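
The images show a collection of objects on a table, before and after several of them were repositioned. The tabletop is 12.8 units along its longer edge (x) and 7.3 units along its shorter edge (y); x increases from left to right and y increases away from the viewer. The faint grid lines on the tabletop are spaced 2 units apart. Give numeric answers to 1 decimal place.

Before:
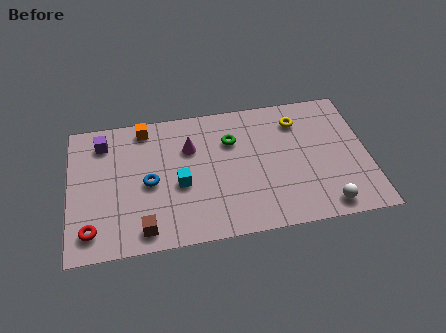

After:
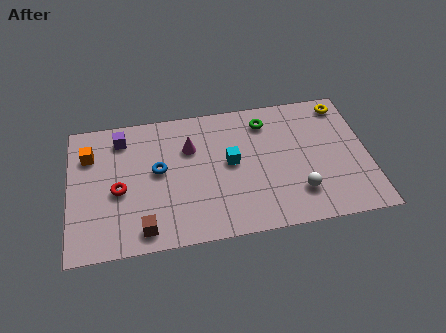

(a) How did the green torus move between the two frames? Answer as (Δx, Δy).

(1.5, 0.8)

The green torus was at about (7.0, 5.1) and moved to about (8.5, 5.9).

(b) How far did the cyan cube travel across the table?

2.3

The cyan cube moved from about (4.7, 3.1) to (6.9, 3.9), a distance of √(2.2² + 0.8²) ≈ 2.3.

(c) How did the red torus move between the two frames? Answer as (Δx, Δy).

(1.2, 1.9)

From the two frames, the red torus sits at roughly (0.9, 1.3) before and (2.1, 3.2) after.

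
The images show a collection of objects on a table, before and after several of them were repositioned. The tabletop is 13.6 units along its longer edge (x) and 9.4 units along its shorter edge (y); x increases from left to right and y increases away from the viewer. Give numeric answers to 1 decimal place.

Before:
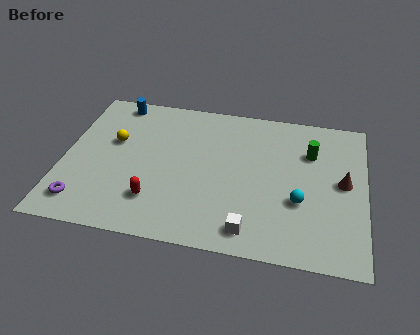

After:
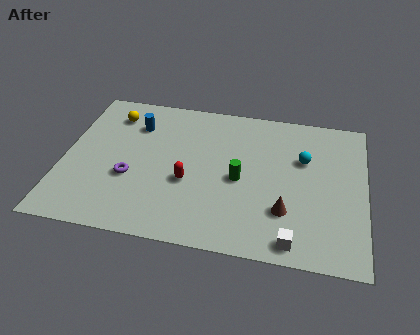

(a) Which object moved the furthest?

the green cylinder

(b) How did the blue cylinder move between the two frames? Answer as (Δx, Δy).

(1.0, -1.4)

The blue cylinder was at about (2.1, 8.4) and moved to about (3.1, 7.0).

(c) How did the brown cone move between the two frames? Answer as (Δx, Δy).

(-2.5, -2.2)

The brown cone was at about (12.6, 4.9) and moved to about (10.1, 2.7).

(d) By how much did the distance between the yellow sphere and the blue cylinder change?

-1.5

They were about 2.7 units apart before and 1.2 after — 1.5 units closer together.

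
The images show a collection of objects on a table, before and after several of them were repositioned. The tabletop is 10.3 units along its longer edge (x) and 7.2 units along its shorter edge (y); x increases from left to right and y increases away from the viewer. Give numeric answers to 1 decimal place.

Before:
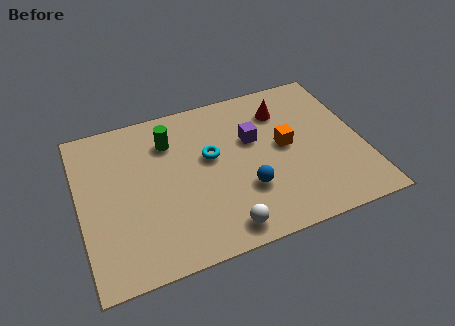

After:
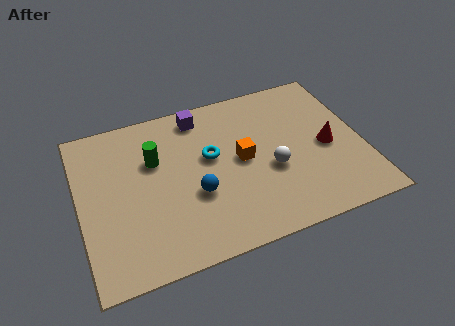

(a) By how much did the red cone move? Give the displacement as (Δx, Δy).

(1.4, -2.2)

From the two frames, the red cone sits at roughly (7.6, 5.5) before and (9.0, 3.3) after.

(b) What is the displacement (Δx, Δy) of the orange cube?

(-1.6, -0.1)

From the two frames, the orange cube sits at roughly (7.5, 3.8) before and (5.9, 3.7) after.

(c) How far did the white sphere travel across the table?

2.8

From (4.9, 0.9) to (6.9, 2.9), the white sphere covered √(2.0² + 2.0²) ≈ 2.8 units.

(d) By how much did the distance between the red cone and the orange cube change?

+1.4

Before: roughly 1.7 units apart; after: 3.1. That's 1.4 units further apart.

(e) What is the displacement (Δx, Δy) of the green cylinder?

(-0.6, -0.7)

The green cylinder was at about (3.4, 5.4) and moved to about (2.8, 4.7).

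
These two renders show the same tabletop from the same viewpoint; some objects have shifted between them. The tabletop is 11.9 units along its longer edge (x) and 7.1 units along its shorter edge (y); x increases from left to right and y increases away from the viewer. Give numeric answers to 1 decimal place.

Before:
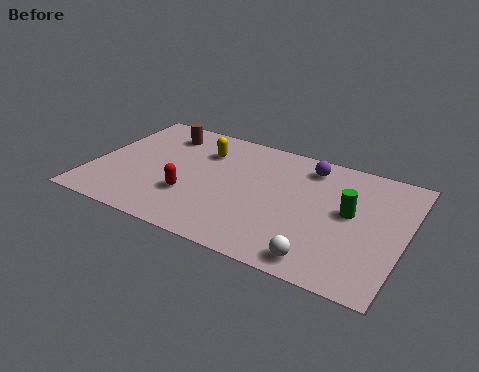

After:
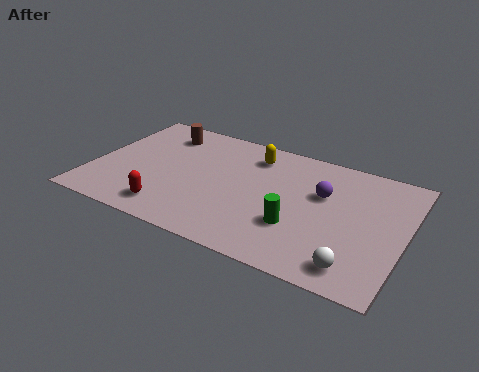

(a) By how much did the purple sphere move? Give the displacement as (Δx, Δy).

(0.7, -1.4)

The purple sphere started near (8.0, 5.9) and ended near (8.7, 4.5).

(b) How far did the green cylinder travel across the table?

2.4

The green cylinder was near (9.8, 3.9) before and (8.0, 2.3) after, so it travelled √(1.8² + 1.6²) ≈ 2.4 units.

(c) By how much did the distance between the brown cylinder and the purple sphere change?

+0.8

The distance was about 5.7 in the first image and 6.5 in the second, so they moved 0.8 units further apart.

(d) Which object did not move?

the brown cylinder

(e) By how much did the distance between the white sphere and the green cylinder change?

-0.5

They were about 3.1 units apart before and 2.6 after — 0.5 units closer together.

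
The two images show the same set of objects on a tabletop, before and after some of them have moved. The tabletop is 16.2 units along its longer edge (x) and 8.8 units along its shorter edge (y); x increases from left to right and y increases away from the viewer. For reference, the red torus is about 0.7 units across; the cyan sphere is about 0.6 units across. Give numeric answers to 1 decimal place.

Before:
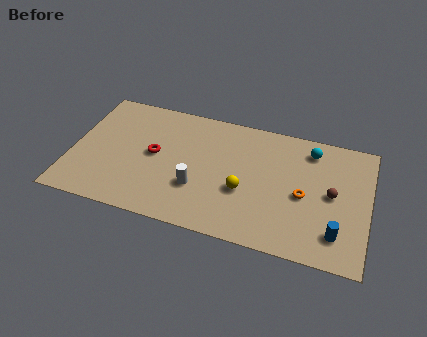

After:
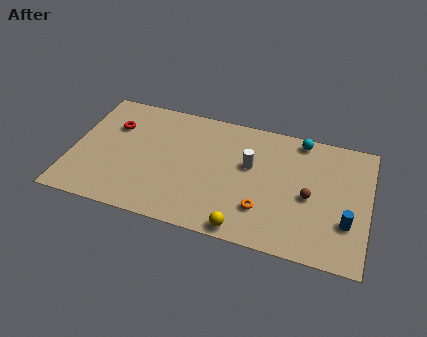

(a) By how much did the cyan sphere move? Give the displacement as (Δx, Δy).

(-0.6, 0.6)

The cyan sphere was at about (12.9, 7.3) and moved to about (12.3, 7.9).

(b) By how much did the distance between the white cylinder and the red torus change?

+4.6

The distance was about 3.0 in the first image and 7.6 in the second, so they moved 4.6 units further apart.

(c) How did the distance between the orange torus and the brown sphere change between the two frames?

+1.3

Before: roughly 1.6 units apart; after: 2.9. That's 1.3 units further apart.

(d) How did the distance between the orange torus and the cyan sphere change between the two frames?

+2.5

They were about 3.3 units apart before and 5.8 after — 2.5 units further apart.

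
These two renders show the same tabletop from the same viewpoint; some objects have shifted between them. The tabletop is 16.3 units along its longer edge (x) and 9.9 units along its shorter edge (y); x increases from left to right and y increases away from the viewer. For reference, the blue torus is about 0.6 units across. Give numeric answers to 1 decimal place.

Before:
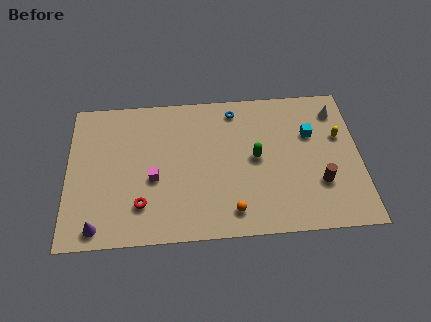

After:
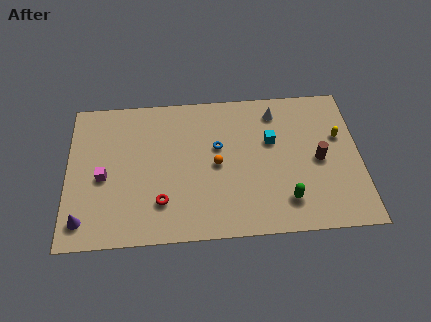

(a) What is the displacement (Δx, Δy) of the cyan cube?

(-2.2, -0.3)

From the two frames, the cyan cube sits at roughly (13.6, 6.5) before and (11.4, 6.2) after.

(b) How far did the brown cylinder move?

1.6

The brown cylinder moved from about (14.0, 3.1) to (14.0, 4.7), a distance of √(0.0² + 1.6²) ≈ 1.6.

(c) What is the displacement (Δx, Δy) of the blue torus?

(-1.0, -2.5)

From the two frames, the blue torus sits at roughly (9.4, 8.5) before and (8.4, 6.0) after.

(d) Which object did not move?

the yellow capsule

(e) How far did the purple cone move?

0.9

The purple cone moved from about (1.7, 1.1) to (0.9, 1.6), a distance of √(0.8² + 0.5²) ≈ 0.9.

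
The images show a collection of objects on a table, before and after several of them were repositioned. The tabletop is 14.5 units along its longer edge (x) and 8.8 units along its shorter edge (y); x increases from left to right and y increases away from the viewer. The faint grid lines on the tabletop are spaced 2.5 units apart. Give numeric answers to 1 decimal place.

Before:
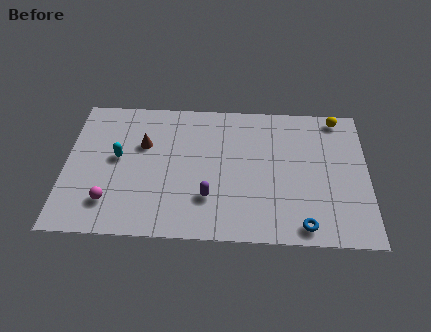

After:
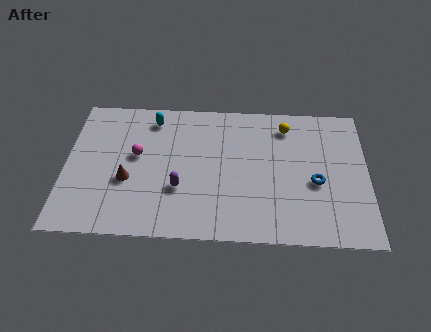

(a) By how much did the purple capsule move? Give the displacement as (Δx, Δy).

(-1.4, 0.5)

From the two frames, the purple capsule sits at roughly (6.9, 2.5) before and (5.5, 3.0) after.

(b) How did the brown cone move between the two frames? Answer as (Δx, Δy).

(-0.7, -2.3)

The brown cone was at about (3.7, 5.7) and moved to about (3.0, 3.4).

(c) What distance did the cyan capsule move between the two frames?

3.1

From (2.5, 4.8) to (4.1, 7.4), the cyan capsule covered √(1.6² + 2.6²) ≈ 3.1 units.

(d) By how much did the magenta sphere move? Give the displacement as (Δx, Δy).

(1.2, 3.0)

The magenta sphere started near (2.2, 2.0) and ended near (3.4, 5.0).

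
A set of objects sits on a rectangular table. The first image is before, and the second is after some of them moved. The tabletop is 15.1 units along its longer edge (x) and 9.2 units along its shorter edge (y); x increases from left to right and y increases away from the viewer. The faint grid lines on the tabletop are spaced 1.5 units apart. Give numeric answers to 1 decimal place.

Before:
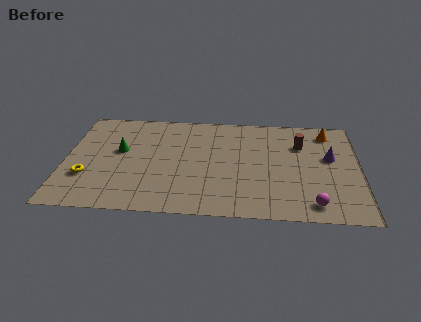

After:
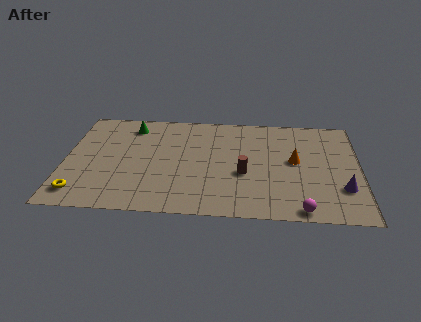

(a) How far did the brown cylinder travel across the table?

4.0

The brown cylinder was near (12.1, 6.5) before and (9.2, 3.7) after, so it travelled √(2.9² + 2.8²) ≈ 4.0 units.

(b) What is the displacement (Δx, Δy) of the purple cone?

(0.6, -2.7)

The purple cone started near (13.6, 5.4) and ended near (14.2, 2.7).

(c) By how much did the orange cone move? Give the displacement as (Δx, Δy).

(-1.7, -2.7)

The orange cone started near (13.5, 7.7) and ended near (11.8, 5.0).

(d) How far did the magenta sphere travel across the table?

0.8

From (12.7, 1.3) to (12.1, 0.8), the magenta sphere covered √(0.6² + 0.5²) ≈ 0.8 units.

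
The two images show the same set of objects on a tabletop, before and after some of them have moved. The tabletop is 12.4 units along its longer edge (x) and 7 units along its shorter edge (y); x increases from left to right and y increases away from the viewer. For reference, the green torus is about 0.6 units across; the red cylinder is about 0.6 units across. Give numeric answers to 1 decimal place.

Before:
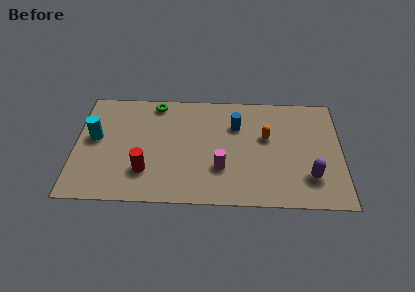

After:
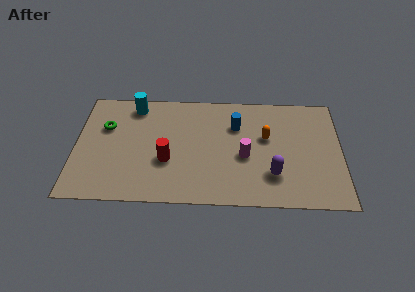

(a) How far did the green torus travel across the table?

2.8

From (3.7, 6.2) to (1.4, 4.6), the green torus covered √(2.3² + 1.6²) ≈ 2.8 units.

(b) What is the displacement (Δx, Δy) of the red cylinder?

(1.0, 0.7)

From the two frames, the red cylinder sits at roughly (3.3, 1.9) before and (4.3, 2.6) after.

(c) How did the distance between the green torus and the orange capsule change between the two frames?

+1.9

They were about 5.6 units apart before and 7.5 after — 1.9 units further apart.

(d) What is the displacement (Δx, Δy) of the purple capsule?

(-1.7, 0.1)

The purple capsule was at about (10.9, 1.8) and moved to about (9.2, 1.9).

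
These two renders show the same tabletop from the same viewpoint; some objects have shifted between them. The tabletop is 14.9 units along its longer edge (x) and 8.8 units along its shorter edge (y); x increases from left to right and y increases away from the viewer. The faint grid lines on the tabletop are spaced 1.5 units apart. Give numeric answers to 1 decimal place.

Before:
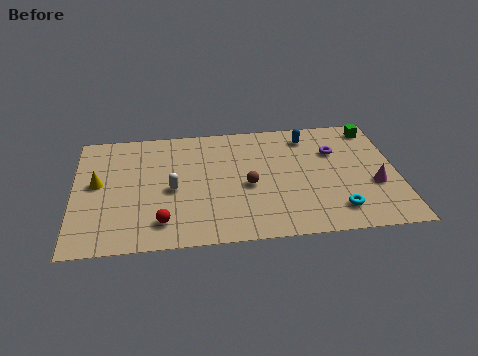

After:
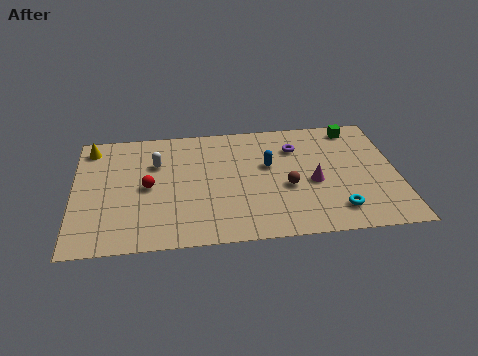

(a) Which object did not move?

the cyan torus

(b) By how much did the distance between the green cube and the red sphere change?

-1.3

The distance was about 11.6 in the first image and 10.3 in the second, so they moved 1.3 units closer together.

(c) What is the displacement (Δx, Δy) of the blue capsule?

(-1.9, -2.0)

From the two frames, the blue capsule sits at roughly (10.9, 7.3) before and (9.0, 5.3) after.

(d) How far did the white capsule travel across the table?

2.1

From (4.5, 4.0) to (3.8, 6.0), the white capsule covered √(0.7² + 2.0²) ≈ 2.1 units.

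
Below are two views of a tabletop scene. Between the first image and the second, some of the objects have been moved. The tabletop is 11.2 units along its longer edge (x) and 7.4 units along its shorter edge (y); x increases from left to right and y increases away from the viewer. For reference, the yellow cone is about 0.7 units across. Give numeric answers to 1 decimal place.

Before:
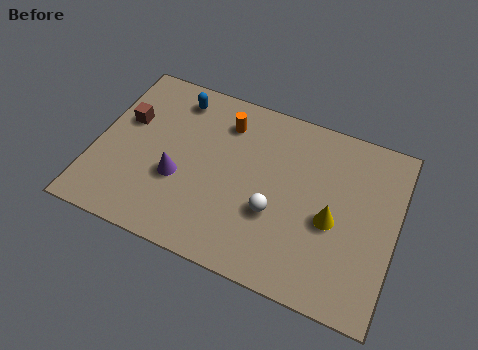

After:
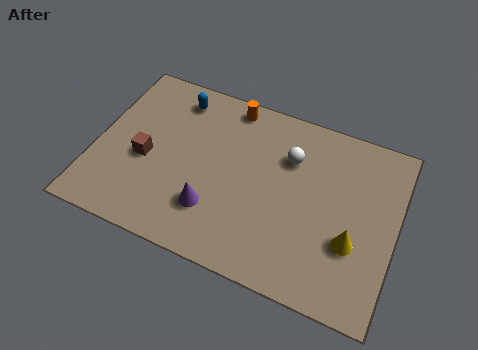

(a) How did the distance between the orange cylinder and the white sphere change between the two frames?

-1.0

They were about 3.8 units apart before and 2.8 after — 1.0 units closer together.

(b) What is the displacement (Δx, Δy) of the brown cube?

(0.9, -1.4)

From the two frames, the brown cube sits at roughly (1.0, 4.6) before and (1.9, 3.2) after.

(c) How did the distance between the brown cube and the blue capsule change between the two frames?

+0.8

They were about 2.3 units apart before and 3.1 after — 0.8 units further apart.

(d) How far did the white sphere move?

2.5

From (6.8, 2.7) to (7.1, 5.2), the white sphere covered √(0.3² + 2.5²) ≈ 2.5 units.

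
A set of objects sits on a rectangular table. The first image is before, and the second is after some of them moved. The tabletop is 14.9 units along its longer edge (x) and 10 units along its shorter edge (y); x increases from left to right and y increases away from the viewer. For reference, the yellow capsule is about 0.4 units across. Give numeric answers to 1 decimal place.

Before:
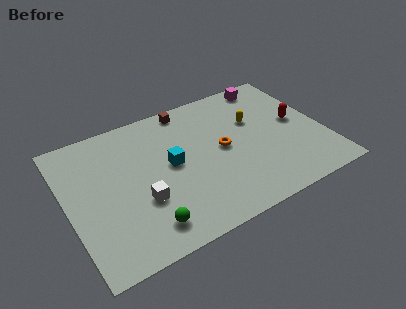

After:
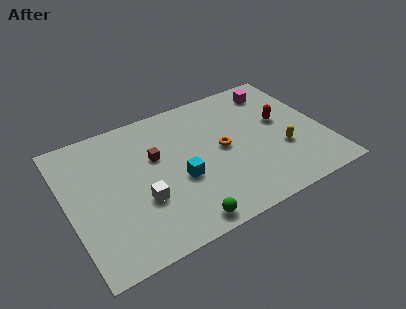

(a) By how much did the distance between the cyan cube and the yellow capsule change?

+0.8

Before: roughly 5.2 units apart; after: 6.0. That's 0.8 units further apart.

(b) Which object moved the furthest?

the brown cube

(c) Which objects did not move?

the white cube and the orange torus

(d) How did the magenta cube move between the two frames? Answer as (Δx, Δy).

(0.2, -0.6)

From the two frames, the magenta cube sits at roughly (12.5, 8.9) before and (12.7, 8.3) after.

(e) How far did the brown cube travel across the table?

3.6

The brown cube was near (7.5, 9.0) before and (5.2, 6.2) after, so it travelled √(2.3² + 2.8²) ≈ 3.6 units.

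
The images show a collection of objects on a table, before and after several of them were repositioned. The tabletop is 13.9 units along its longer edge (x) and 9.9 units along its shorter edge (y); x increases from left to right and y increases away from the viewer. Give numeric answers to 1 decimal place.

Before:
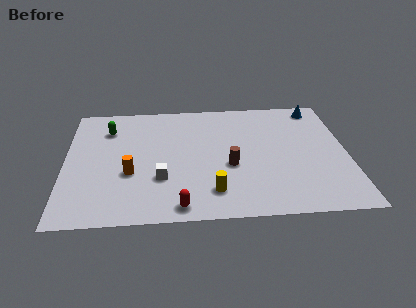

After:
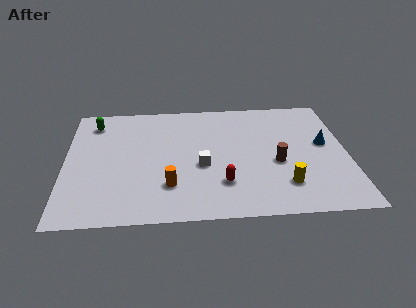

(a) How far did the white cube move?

2.2

From (4.7, 3.2) to (6.7, 4.1), the white cube covered √(2.0² + 0.9²) ≈ 2.2 units.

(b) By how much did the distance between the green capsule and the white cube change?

+1.6

Before: roughly 5.0 units apart; after: 6.6. That's 1.6 units further apart.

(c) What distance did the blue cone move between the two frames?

3.2

The blue cone was near (12.6, 8.7) before and (12.8, 5.5) after, so it travelled √(0.2² + 3.2²) ≈ 3.2 units.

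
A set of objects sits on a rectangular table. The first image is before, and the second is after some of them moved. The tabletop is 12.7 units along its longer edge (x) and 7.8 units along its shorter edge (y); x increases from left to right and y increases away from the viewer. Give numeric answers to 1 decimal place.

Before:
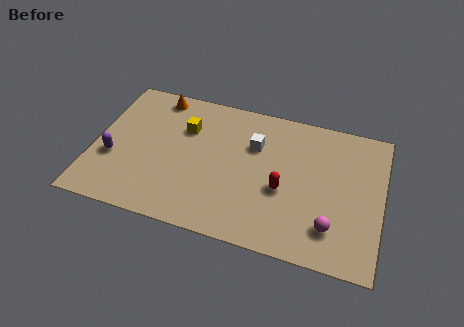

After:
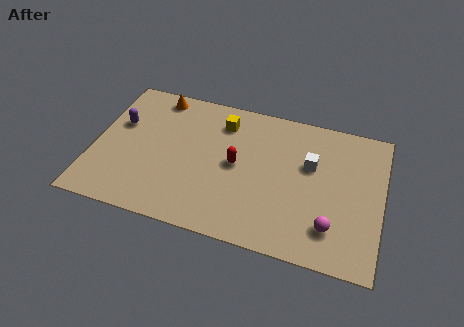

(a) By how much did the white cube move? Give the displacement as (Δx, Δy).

(2.5, -0.4)

The white cube was at about (7.0, 5.3) and moved to about (9.5, 4.9).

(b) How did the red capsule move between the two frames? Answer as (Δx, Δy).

(-2.1, 0.8)

From the two frames, the red capsule sits at roughly (8.4, 3.2) before and (6.3, 4.0) after.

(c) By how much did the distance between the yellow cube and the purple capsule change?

+0.8

The distance was about 3.9 in the first image and 4.7 in the second, so they moved 0.8 units further apart.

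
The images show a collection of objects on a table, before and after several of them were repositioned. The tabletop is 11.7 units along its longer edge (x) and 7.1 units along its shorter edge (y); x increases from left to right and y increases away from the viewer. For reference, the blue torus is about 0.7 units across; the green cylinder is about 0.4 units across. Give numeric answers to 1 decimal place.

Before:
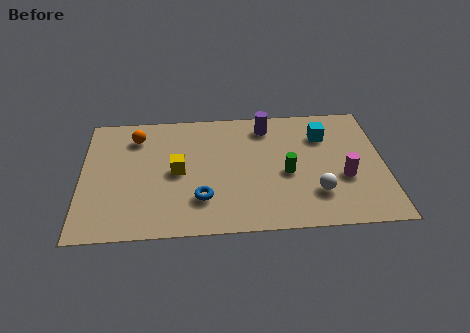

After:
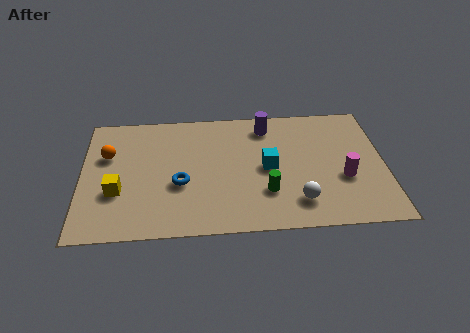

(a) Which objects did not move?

the purple cylinder and the magenta cylinder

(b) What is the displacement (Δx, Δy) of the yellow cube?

(-2.3, -1.0)

From the two frames, the yellow cube sits at roughly (3.7, 3.5) before and (1.4, 2.5) after.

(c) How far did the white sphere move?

0.8

The white sphere moved from about (9.0, 1.9) to (8.3, 1.5), a distance of √(0.7² + 0.4²) ≈ 0.8.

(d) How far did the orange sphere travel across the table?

1.5

The orange sphere was near (2.1, 5.6) before and (1.0, 4.6) after, so it travelled √(1.1² + 1.0²) ≈ 1.5 units.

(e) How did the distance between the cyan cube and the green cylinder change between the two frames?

-1.2

They were about 2.6 units apart before and 1.4 after — 1.2 units closer together.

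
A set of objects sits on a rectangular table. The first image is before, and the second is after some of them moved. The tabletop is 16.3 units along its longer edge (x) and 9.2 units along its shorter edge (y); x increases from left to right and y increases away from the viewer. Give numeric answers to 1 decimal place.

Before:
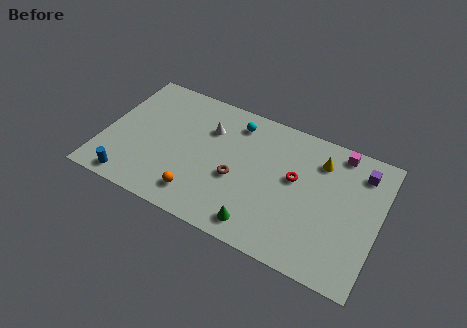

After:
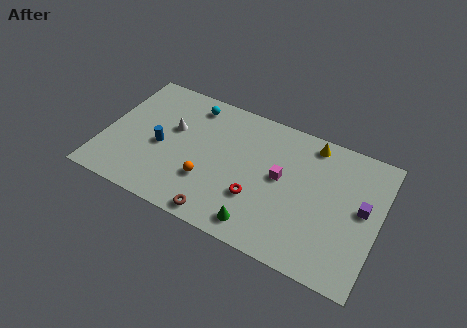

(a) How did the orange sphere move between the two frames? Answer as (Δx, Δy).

(0.4, 1.2)

The orange sphere started near (6.0, 1.7) and ended near (6.4, 2.9).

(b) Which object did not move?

the green cone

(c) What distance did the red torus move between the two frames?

3.0

From (11.3, 5.3) to (9.3, 3.0), the red torus covered √(2.0² + 2.3²) ≈ 3.0 units.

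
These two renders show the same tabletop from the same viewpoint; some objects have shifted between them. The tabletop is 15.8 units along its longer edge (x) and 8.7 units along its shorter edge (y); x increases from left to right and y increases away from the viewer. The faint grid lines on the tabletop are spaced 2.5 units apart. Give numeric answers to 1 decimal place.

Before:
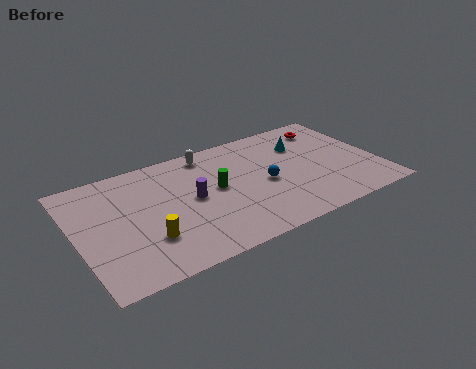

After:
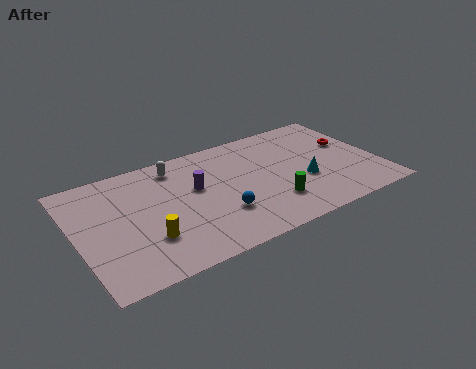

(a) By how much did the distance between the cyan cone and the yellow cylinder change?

-1.1

Before: roughly 9.5 units apart; after: 8.4. That's 1.1 units closer together.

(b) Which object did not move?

the yellow cylinder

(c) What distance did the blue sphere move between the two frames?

2.9

From (9.8, 4.0) to (7.2, 2.7), the blue sphere covered √(2.6² + 1.3²) ≈ 2.9 units.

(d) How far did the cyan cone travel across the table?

2.9

The cyan cone moved from about (12.2, 6.2) to (11.8, 3.3), a distance of √(0.4² + 2.9²) ≈ 2.9.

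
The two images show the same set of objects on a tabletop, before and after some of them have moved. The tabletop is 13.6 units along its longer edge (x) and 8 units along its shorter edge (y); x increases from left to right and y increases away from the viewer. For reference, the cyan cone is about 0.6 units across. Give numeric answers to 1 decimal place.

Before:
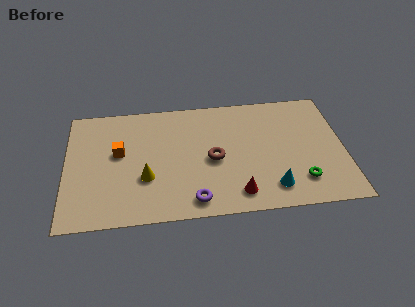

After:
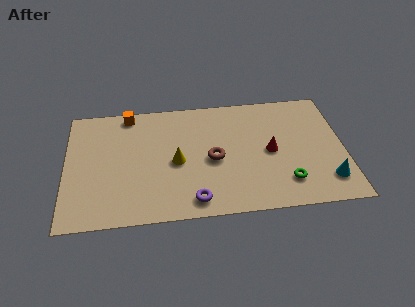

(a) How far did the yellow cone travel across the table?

1.7

The yellow cone moved from about (3.9, 2.8) to (5.4, 3.7), a distance of √(1.5² + 0.9²) ≈ 1.7.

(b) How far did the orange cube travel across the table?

2.6

The orange cube was near (2.6, 4.6) before and (3.1, 7.2) after, so it travelled √(0.5² + 2.6²) ≈ 2.6 units.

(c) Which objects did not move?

the brown torus and the purple torus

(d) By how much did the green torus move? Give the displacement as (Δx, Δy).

(-0.7, 0.0)

From the two frames, the green torus sits at roughly (11.4, 1.8) before and (10.7, 1.8) after.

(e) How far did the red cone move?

3.1

From (8.3, 1.3) to (10.0, 3.9), the red cone covered √(1.7² + 2.6²) ≈ 3.1 units.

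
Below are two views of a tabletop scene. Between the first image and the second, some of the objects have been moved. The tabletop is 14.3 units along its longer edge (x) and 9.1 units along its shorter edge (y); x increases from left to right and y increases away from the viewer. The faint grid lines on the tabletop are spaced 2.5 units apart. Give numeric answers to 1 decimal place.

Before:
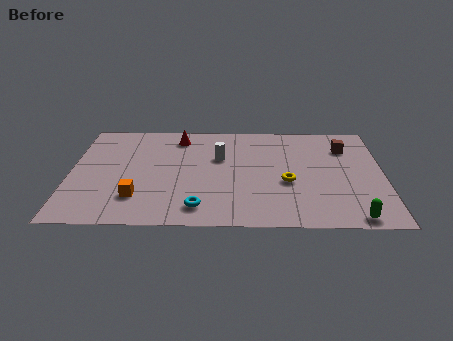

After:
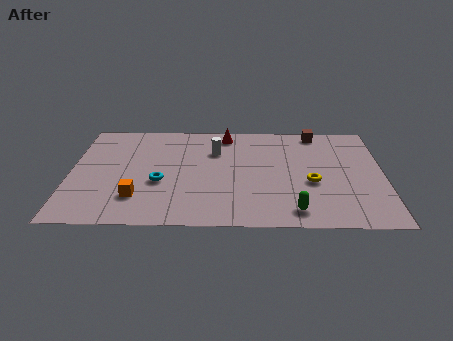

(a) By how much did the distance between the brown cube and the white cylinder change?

-0.9

They were about 5.9 units apart before and 5.0 after — 0.9 units closer together.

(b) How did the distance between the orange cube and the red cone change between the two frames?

+1.3

The distance was about 5.6 in the first image and 6.9 in the second, so they moved 1.3 units further apart.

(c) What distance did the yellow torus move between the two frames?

1.1

From (9.9, 3.7) to (11.0, 3.7), the yellow torus covered √(1.1² + 0.0²) ≈ 1.1 units.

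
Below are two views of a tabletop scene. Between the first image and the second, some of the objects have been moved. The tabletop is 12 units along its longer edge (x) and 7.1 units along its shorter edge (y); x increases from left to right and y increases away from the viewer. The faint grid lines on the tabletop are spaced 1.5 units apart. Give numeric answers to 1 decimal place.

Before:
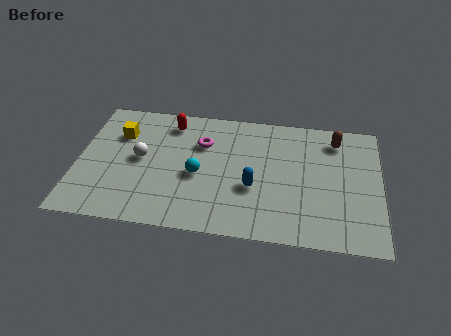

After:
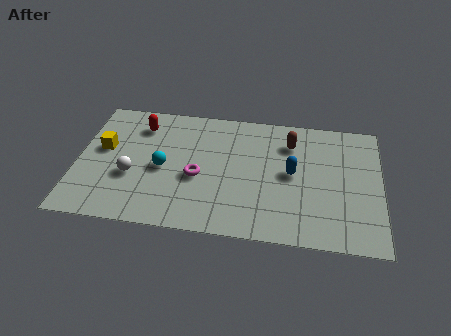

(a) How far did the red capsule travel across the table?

1.2

From (3.6, 5.9) to (2.4, 5.6), the red capsule covered √(1.2² + 0.3²) ≈ 1.2 units.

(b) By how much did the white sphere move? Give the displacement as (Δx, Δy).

(-0.3, -1.0)

From the two frames, the white sphere sits at roughly (2.5, 3.7) before and (2.2, 2.7) after.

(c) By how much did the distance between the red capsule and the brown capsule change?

-0.6

They were about 6.6 units apart before and 6.0 after — 0.6 units closer together.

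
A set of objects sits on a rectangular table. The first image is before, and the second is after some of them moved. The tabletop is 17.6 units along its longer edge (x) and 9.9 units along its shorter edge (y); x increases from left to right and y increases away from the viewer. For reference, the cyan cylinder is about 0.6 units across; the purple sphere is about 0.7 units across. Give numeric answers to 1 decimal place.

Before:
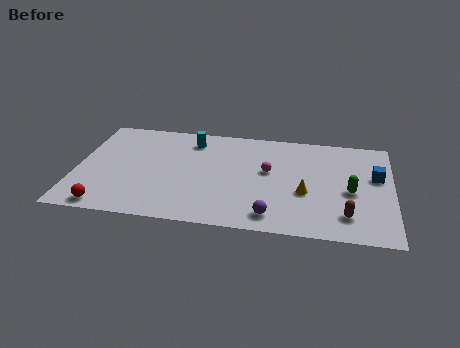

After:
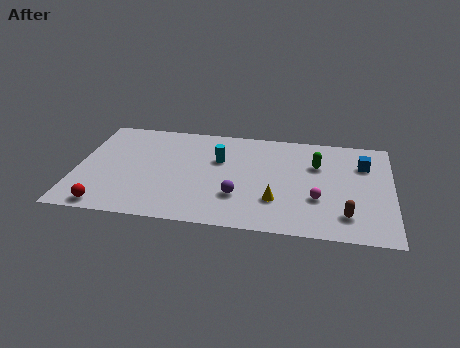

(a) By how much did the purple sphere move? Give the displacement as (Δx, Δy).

(-1.9, 1.5)

From the two frames, the purple sphere sits at roughly (11.0, 1.5) before and (9.1, 3.0) after.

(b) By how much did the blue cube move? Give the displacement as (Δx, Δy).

(-0.7, 1.1)

The blue cube was at about (16.7, 6.0) and moved to about (16.0, 7.1).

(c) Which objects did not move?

the red sphere and the brown capsule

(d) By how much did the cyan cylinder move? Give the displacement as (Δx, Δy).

(1.6, -1.7)

The cyan cylinder started near (6.3, 8.1) and ended near (7.9, 6.4).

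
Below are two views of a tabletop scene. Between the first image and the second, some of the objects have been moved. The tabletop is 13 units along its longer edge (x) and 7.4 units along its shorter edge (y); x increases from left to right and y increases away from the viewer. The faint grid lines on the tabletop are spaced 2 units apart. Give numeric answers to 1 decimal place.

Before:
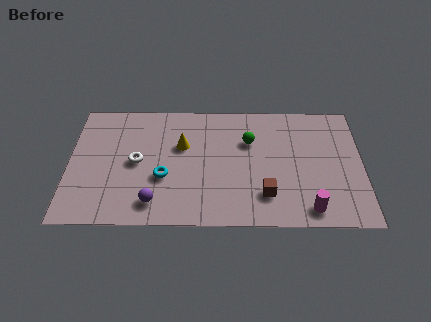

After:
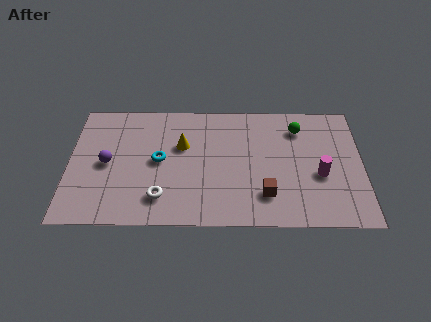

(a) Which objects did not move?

the yellow cone and the brown cube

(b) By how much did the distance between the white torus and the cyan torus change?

+0.7

The distance was about 1.5 in the first image and 2.2 in the second, so they moved 0.7 units further apart.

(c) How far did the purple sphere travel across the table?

3.1

From (3.8, 1.3) to (1.7, 3.6), the purple sphere covered √(2.1² + 2.3²) ≈ 3.1 units.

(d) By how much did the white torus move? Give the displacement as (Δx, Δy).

(1.1, -2.1)

The white torus was at about (3.0, 3.7) and moved to about (4.1, 1.6).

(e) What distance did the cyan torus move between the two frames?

1.0

The cyan torus was near (4.2, 2.8) before and (4.0, 3.8) after, so it travelled √(0.2² + 1.0²) ≈ 1.0 units.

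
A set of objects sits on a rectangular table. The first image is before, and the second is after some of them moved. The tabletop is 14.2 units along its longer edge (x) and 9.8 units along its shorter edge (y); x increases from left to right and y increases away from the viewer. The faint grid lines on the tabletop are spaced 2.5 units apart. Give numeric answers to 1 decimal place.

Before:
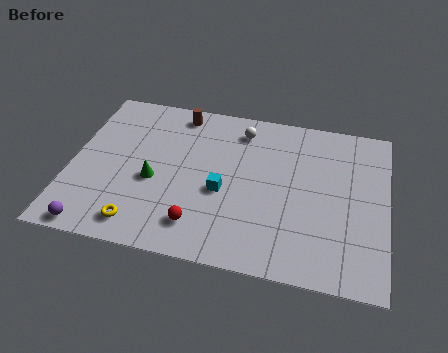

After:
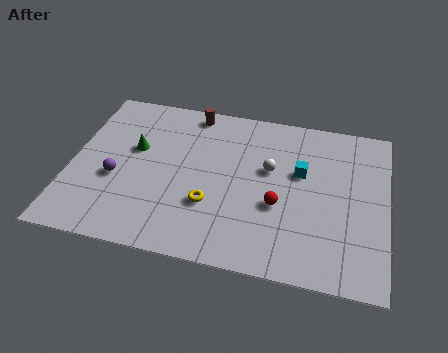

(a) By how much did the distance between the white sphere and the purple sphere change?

-2.4

Before: roughly 9.5 units apart; after: 7.1. That's 2.4 units closer together.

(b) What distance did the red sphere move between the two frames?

3.9

The red sphere moved from about (6.0, 1.9) to (9.4, 3.8), a distance of √(3.4² + 1.9²) ≈ 3.9.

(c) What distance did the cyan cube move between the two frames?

3.9

The cyan cube moved from about (6.9, 4.1) to (10.3, 6.0), a distance of √(3.4² + 1.9²) ≈ 3.9.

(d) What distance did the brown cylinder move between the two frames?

0.6

The brown cylinder was near (4.6, 8.6) before and (5.2, 8.8) after, so it travelled √(0.6² + 0.2²) ≈ 0.6 units.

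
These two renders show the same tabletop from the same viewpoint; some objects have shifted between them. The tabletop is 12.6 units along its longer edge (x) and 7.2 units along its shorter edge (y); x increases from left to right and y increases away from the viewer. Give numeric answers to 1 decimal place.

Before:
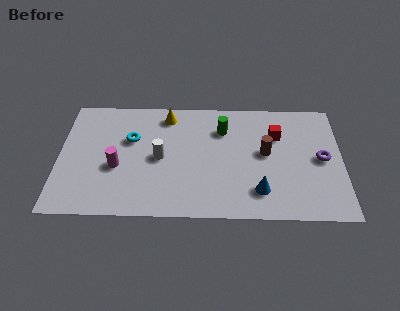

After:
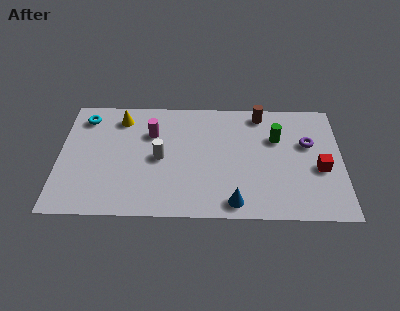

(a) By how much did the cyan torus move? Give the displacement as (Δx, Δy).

(-2.1, 1.3)

From the two frames, the cyan torus sits at roughly (3.2, 4.6) before and (1.1, 5.9) after.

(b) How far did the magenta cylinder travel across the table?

2.6

The magenta cylinder was near (2.6, 2.9) before and (4.1, 5.0) after, so it travelled √(1.5² + 2.1²) ≈ 2.6 units.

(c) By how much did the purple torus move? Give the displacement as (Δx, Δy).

(-0.6, 0.9)

The purple torus was at about (11.7, 3.6) and moved to about (11.1, 4.5).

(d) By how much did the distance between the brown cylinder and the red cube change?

+3.0

The distance was about 1.2 in the first image and 4.2 in the second, so they moved 3.0 units further apart.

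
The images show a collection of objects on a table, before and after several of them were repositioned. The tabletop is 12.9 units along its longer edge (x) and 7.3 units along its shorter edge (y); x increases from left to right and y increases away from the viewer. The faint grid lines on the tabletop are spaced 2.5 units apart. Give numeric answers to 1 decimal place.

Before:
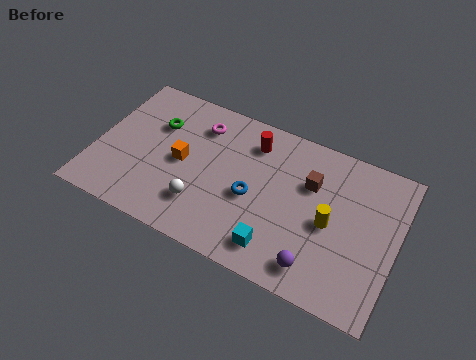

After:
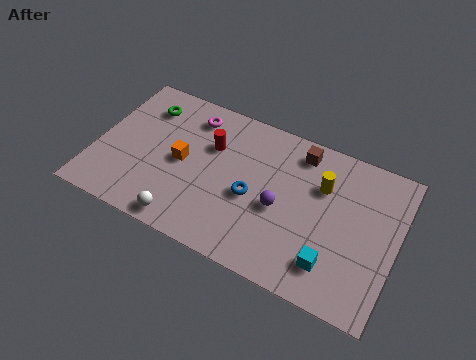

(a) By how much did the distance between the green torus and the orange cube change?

+0.9

They were about 1.9 units apart before and 2.8 after — 0.9 units further apart.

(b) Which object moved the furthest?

the purple sphere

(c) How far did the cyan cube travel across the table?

2.3

The cyan cube was near (8.1, 1.3) before and (10.4, 1.6) after, so it travelled √(2.3² + 0.3²) ≈ 2.3 units.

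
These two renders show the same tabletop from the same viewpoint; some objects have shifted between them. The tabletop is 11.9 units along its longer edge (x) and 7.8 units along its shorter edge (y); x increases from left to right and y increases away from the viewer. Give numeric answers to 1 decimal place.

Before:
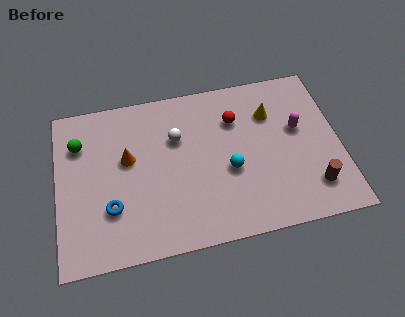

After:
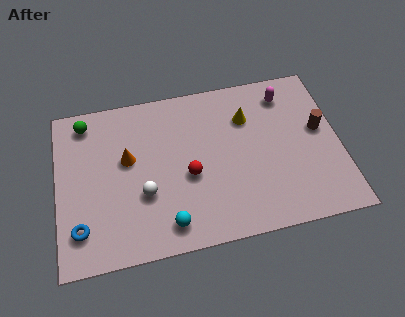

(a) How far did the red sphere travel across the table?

3.1

The red sphere moved from about (7.6, 5.6) to (5.5, 3.3), a distance of √(2.1² + 2.3²) ≈ 3.1.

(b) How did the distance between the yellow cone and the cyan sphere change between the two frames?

+2.6

The distance was about 3.1 in the first image and 5.7 in the second, so they moved 2.6 units further apart.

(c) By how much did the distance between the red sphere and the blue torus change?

-1.4

They were about 6.3 units apart before and 4.9 after — 1.4 units closer together.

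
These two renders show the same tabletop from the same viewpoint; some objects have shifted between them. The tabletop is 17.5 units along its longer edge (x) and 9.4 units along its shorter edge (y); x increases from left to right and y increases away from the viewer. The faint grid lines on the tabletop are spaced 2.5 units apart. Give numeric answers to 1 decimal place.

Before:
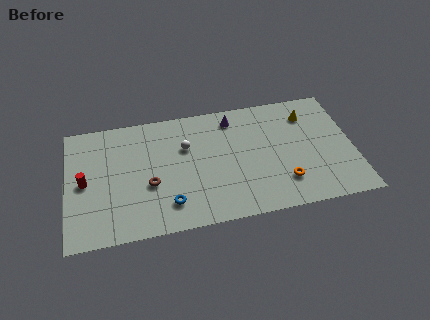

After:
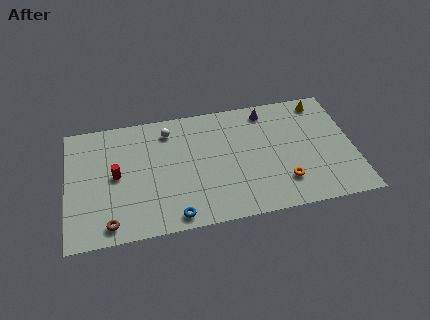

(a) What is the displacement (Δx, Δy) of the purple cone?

(2.1, 0.2)

The purple cone started near (10.3, 7.9) and ended near (12.4, 8.1).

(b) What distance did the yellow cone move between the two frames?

1.3

From (14.9, 7.3) to (15.8, 8.2), the yellow cone covered √(0.9² + 0.9²) ≈ 1.3 units.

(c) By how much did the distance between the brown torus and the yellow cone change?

+4.5

Before: roughly 10.5 units apart; after: 15.0. That's 4.5 units further apart.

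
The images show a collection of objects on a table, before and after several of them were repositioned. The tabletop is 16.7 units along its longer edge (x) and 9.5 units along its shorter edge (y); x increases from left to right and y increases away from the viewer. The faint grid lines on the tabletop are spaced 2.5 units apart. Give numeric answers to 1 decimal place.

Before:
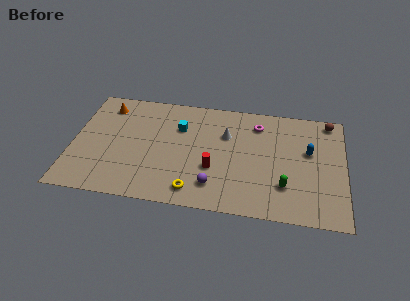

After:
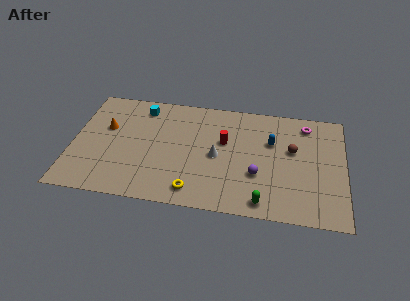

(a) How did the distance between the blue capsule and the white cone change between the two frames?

-1.4

The distance was about 5.1 in the first image and 3.7 in the second, so they moved 1.4 units closer together.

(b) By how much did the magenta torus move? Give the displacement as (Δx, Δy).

(3.0, 0.4)

From the two frames, the magenta torus sits at roughly (11.3, 7.6) before and (14.3, 8.0) after.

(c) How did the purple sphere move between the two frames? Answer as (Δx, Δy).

(2.6, 1.3)

The purple sphere was at about (8.8, 2.0) and moved to about (11.4, 3.3).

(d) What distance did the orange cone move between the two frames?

1.9

The orange cone moved from about (1.9, 7.8) to (2.0, 5.9), a distance of √(0.1² + 1.9²) ≈ 1.9.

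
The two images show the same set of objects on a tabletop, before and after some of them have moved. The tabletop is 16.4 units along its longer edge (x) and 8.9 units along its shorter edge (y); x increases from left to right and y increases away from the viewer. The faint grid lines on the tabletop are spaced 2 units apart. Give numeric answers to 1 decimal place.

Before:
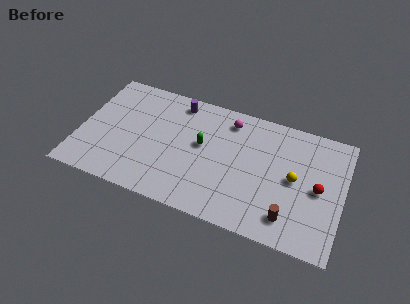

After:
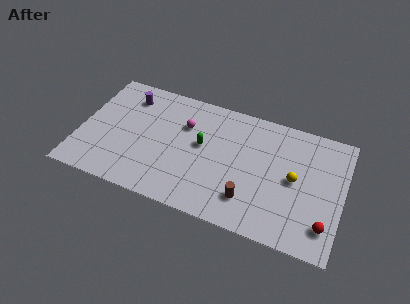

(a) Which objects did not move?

the yellow sphere and the green capsule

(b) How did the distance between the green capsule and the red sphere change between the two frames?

+1.2

The distance was about 7.3 in the first image and 8.5 in the second, so they moved 1.2 units further apart.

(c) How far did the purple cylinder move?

3.2

The purple cylinder moved from about (5.8, 7.7) to (2.7, 7.1), a distance of √(3.1² + 0.6²) ≈ 3.2.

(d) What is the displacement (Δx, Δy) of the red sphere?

(0.6, -2.4)

The red sphere started near (14.9, 4.3) and ended near (15.5, 1.9).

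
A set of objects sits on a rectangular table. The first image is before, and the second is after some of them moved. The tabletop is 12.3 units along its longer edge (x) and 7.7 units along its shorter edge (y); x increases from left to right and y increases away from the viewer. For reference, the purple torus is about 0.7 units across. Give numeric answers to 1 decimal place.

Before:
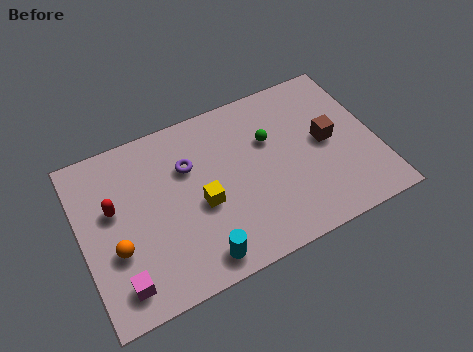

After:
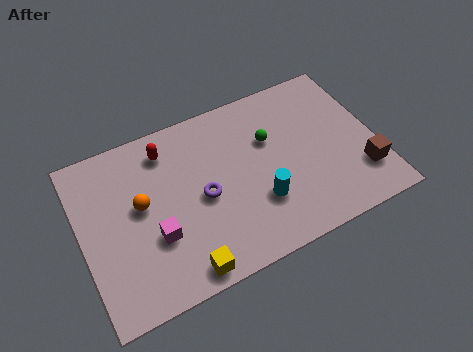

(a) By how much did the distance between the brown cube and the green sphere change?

+2.1

The distance was about 2.5 in the first image and 4.6 in the second, so they moved 2.1 units further apart.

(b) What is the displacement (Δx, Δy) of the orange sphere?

(1.2, 1.5)

The orange sphere started near (1.3, 2.8) and ended near (2.5, 4.3).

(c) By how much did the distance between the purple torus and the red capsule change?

-0.3

Before: roughly 3.3 units apart; after: 3.0. That's 0.3 units closer together.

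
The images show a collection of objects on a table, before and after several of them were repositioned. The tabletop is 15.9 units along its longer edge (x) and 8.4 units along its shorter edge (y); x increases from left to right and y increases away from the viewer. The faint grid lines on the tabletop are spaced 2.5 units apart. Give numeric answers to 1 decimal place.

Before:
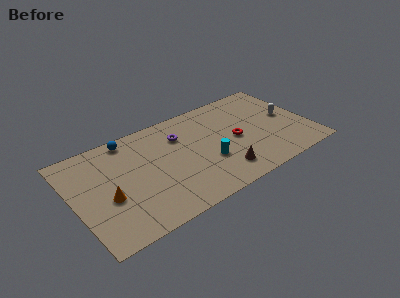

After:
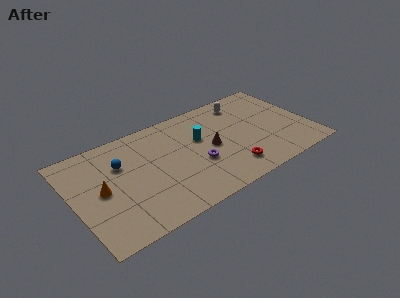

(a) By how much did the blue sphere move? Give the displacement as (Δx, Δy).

(-0.8, -1.8)

From the two frames, the blue sphere sits at roughly (4.1, 7.5) before and (3.3, 5.7) after.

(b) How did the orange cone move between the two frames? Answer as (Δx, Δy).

(-0.3, 0.8)

The orange cone was at about (2.1, 3.4) and moved to about (1.8, 4.2).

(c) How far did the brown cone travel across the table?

2.4

From (9.5, 1.7) to (9.2, 4.1), the brown cone covered √(0.3² + 2.4²) ≈ 2.4 units.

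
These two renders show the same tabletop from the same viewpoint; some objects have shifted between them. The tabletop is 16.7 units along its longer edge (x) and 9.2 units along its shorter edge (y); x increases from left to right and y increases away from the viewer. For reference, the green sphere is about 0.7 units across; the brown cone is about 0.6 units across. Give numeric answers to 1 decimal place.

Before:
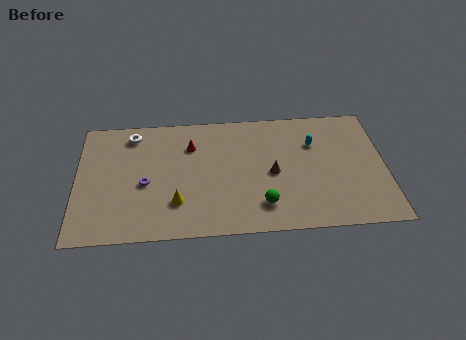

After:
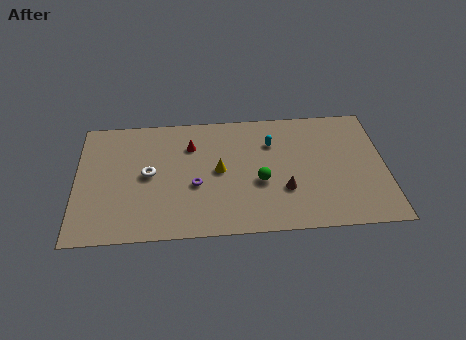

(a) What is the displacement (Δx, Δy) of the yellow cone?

(2.3, 2.2)

The yellow cone was at about (5.4, 2.5) and moved to about (7.7, 4.7).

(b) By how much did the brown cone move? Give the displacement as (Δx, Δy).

(0.6, -1.3)

The brown cone started near (10.6, 4.3) and ended near (11.2, 3.0).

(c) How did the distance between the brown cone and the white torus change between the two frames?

-0.9

They were about 8.4 units apart before and 7.5 after — 0.9 units closer together.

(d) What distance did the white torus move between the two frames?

3.2

From (3.0, 7.8) to (3.9, 4.7), the white torus covered √(0.9² + 3.1²) ≈ 3.2 units.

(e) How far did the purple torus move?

2.7

The purple torus moved from about (3.7, 4.0) to (6.4, 3.7), a distance of √(2.7² + 0.3²) ≈ 2.7.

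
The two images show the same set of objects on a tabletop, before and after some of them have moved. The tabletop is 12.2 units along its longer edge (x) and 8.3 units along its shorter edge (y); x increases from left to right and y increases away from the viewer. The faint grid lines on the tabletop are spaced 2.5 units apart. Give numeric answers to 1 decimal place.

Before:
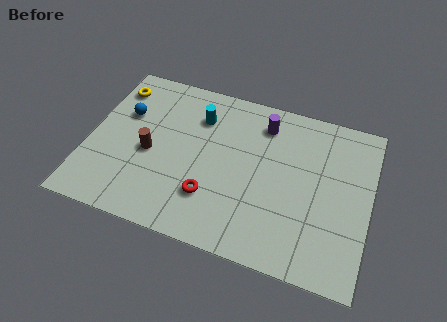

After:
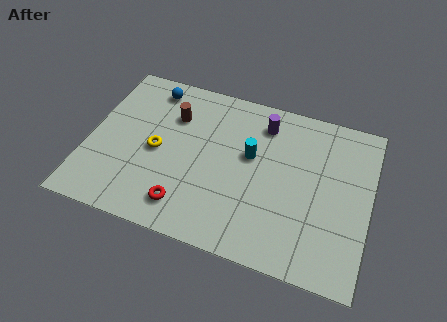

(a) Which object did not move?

the purple cylinder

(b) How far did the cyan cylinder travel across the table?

2.7

The cyan cylinder was near (4.6, 6.2) before and (7.0, 4.9) after, so it travelled √(2.4² + 1.3²) ≈ 2.7 units.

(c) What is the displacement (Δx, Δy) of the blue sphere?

(1.0, 1.7)

From the two frames, the blue sphere sits at roughly (1.4, 5.4) before and (2.4, 7.1) after.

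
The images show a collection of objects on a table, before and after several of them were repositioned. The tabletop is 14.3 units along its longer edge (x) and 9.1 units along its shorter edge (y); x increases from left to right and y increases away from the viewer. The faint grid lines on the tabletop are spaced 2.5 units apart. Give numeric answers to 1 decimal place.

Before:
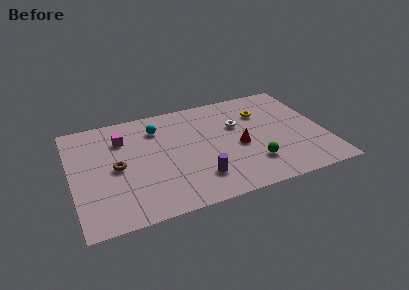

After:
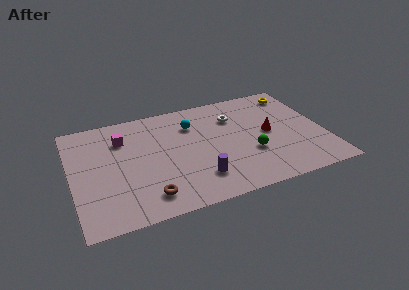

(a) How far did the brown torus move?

3.2

The brown torus moved from about (2.5, 4.4) to (4.0, 1.6), a distance of √(1.5² + 2.8²) ≈ 3.2.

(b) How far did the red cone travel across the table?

1.9

From (9.4, 4.0) to (11.2, 4.6), the red cone covered √(1.8² + 0.6²) ≈ 1.9 units.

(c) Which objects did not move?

the purple cylinder and the magenta cube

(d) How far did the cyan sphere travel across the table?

2.0

The cyan sphere moved from about (5.0, 7.0) to (7.0, 6.7), a distance of √(2.0² + 0.3²) ≈ 2.0.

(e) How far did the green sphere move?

0.9

From (10.0, 2.3) to (10.0, 3.2), the green sphere covered √(0.0² + 0.9²) ≈ 0.9 units.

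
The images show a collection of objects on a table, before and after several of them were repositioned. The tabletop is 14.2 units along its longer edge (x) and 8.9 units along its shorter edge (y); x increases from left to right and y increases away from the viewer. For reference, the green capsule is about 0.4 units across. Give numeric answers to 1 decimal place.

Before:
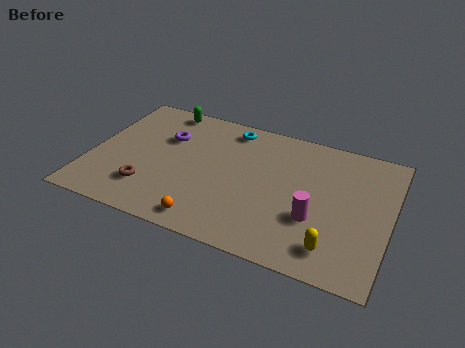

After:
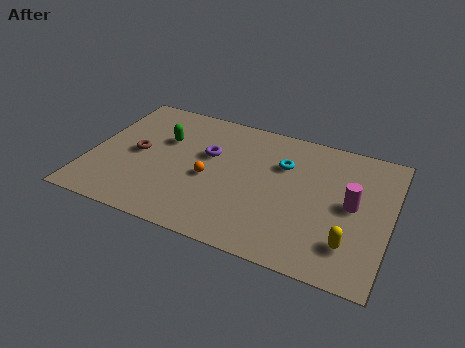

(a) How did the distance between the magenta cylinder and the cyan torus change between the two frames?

-2.7

The distance was about 6.4 in the first image and 3.7 in the second, so they moved 2.7 units closer together.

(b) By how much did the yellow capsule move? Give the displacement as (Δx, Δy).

(0.7, 0.5)

From the two frames, the yellow capsule sits at roughly (11.8, 1.6) before and (12.5, 2.1) after.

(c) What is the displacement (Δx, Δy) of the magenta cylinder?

(1.6, 1.5)

The magenta cylinder was at about (10.8, 3.1) and moved to about (12.4, 4.6).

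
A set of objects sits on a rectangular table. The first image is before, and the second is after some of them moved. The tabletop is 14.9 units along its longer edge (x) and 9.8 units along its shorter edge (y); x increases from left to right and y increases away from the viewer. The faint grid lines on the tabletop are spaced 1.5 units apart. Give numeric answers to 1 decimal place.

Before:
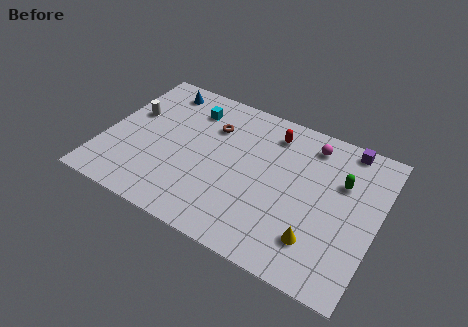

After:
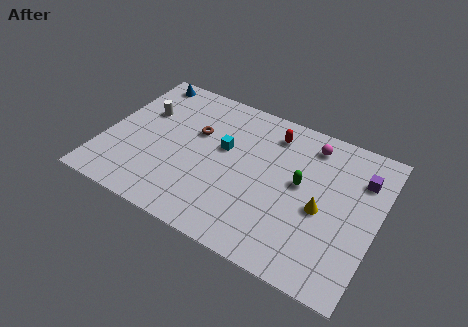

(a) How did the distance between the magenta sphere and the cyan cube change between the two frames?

-1.5

Before: roughly 6.6 units apart; after: 5.1. That's 1.5 units closer together.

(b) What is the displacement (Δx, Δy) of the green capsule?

(-2.1, -1.1)

The green capsule was at about (12.8, 6.5) and moved to about (10.7, 5.4).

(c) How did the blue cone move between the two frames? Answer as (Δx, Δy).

(-1.0, 0.4)

From the two frames, the blue cone sits at roughly (2.4, 8.4) before and (1.4, 8.8) after.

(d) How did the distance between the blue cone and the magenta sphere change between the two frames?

+1.0

Before: roughly 8.5 units apart; after: 9.5. That's 1.0 units further apart.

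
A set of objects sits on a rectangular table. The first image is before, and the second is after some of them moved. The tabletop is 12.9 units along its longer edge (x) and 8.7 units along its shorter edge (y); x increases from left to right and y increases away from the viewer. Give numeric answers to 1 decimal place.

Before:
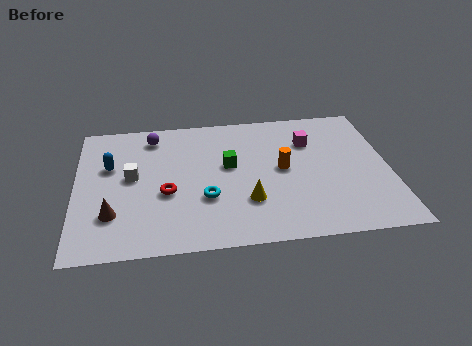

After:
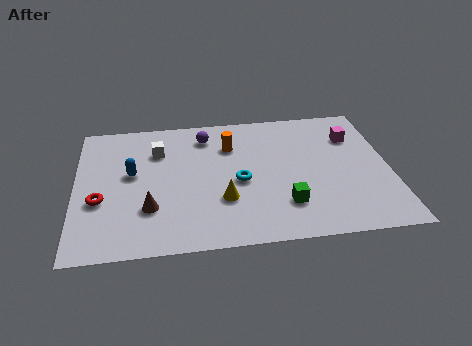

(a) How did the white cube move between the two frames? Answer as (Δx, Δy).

(1.1, 1.6)

The white cube was at about (2.3, 4.7) and moved to about (3.4, 6.3).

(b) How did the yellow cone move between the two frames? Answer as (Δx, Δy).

(-1.0, 0.2)

The yellow cone was at about (7.0, 2.6) and moved to about (6.0, 2.8).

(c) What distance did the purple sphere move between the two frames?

2.2

From (3.2, 7.3) to (5.4, 7.1), the purple sphere covered √(2.2² + 0.2²) ≈ 2.2 units.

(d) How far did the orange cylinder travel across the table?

2.8

From (8.5, 4.5) to (6.4, 6.3), the orange cylinder covered √(2.1² + 1.8²) ≈ 2.8 units.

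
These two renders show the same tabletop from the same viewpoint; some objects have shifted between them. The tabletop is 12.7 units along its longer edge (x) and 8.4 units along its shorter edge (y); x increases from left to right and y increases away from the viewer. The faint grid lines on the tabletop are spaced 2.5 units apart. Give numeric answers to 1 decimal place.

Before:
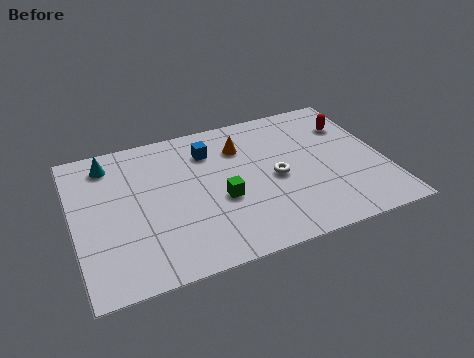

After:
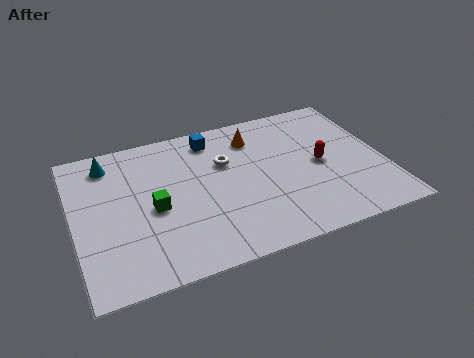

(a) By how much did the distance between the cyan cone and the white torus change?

-2.4

The distance was about 7.3 in the first image and 4.9 in the second, so they moved 2.4 units closer together.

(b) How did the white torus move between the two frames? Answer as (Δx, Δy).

(-1.9, 1.6)

From the two frames, the white torus sits at roughly (8.2, 3.9) before and (6.3, 5.5) after.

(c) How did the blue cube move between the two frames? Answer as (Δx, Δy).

(0.2, 0.7)

From the two frames, the blue cube sits at roughly (5.7, 6.4) before and (5.9, 7.1) after.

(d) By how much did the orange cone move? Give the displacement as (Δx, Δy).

(0.6, 0.4)

The orange cone started near (7.0, 6.2) and ended near (7.6, 6.6).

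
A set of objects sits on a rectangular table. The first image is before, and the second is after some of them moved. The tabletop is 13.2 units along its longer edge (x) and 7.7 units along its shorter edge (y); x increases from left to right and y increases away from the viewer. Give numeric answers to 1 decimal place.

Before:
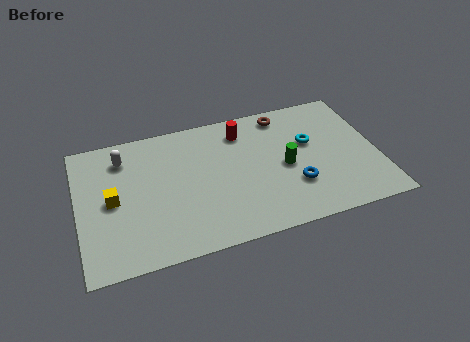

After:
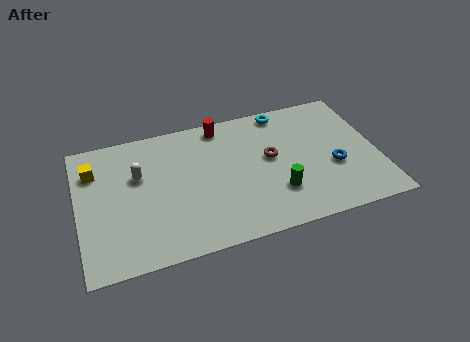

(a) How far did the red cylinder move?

1.1

The red cylinder moved from about (7.4, 6.2) to (6.5, 6.8), a distance of √(0.9² + 0.6²) ≈ 1.1.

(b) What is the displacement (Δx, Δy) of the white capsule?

(0.6, -1.2)

The white capsule was at about (2.1, 6.1) and moved to about (2.7, 4.9).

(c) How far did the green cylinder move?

1.5

From (9.1, 3.6) to (8.6, 2.2), the green cylinder covered √(0.5² + 1.4²) ≈ 1.5 units.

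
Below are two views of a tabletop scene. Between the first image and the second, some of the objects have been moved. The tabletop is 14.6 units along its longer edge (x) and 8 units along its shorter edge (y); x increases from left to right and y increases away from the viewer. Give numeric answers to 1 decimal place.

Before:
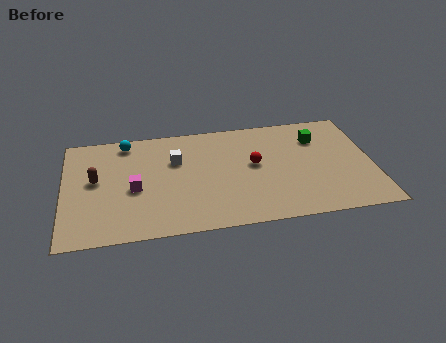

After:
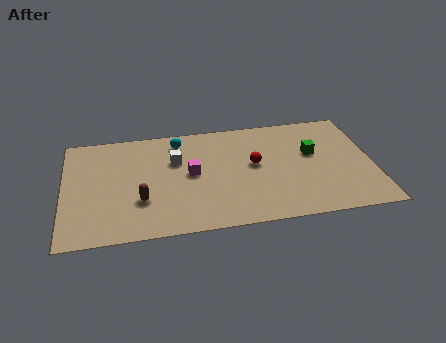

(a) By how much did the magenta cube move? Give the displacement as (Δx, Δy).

(2.7, 0.7)

The magenta cube started near (3.3, 3.5) and ended near (6.0, 4.2).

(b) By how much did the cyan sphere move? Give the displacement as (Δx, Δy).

(2.5, -0.3)

The cyan sphere started near (3.0, 7.0) and ended near (5.5, 6.7).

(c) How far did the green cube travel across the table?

1.1

The green cube moved from about (12.1, 5.9) to (11.8, 4.8), a distance of √(0.3² + 1.1²) ≈ 1.1.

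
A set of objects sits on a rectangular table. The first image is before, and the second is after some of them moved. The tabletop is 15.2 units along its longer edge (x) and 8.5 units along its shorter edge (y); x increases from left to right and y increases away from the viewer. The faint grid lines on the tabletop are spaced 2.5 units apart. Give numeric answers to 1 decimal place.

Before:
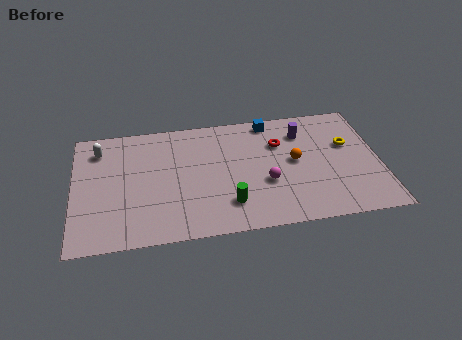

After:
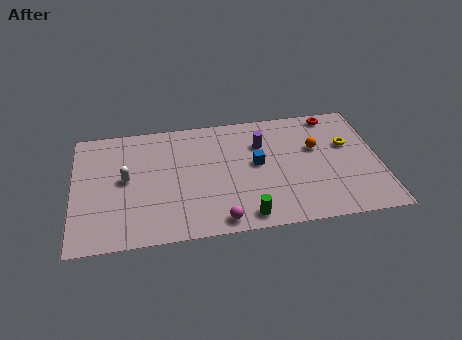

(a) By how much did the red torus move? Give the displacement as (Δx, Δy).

(2.8, 1.7)

From the two frames, the red torus sits at roughly (10.3, 5.9) before and (13.1, 7.6) after.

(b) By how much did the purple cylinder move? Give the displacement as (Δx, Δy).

(-2.1, -0.5)

The purple cylinder was at about (11.5, 6.5) and moved to about (9.4, 6.0).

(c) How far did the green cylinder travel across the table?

1.3

From (7.6, 2.0) to (8.4, 1.0), the green cylinder covered √(0.8² + 1.0²) ≈ 1.3 units.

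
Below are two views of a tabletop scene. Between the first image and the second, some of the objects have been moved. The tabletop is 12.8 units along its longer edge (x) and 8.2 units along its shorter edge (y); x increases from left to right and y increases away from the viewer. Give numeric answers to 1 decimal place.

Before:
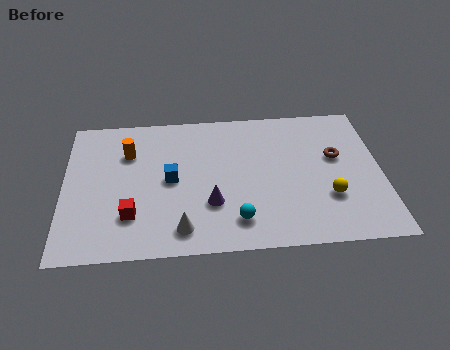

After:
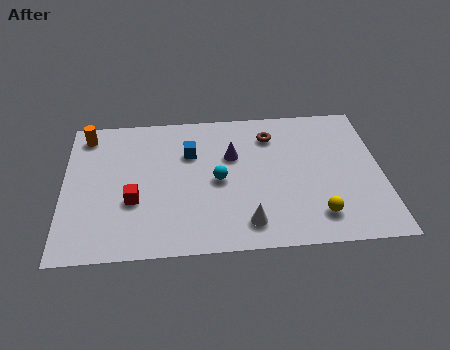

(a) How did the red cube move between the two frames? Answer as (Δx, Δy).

(0.1, 0.8)

The red cube was at about (2.7, 2.2) and moved to about (2.8, 3.0).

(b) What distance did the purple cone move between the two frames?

2.8

From (5.9, 2.6) to (6.8, 5.3), the purple cone covered √(0.9² + 2.7²) ≈ 2.8 units.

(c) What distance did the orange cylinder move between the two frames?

2.1

The orange cylinder was near (2.6, 5.8) before and (0.9, 7.0) after, so it travelled √(1.7² + 1.2²) ≈ 2.1 units.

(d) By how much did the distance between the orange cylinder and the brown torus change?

-0.9

Before: roughly 8.4 units apart; after: 7.5. That's 0.9 units closer together.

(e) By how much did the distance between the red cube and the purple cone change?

+1.4

They were about 3.2 units apart before and 4.6 after — 1.4 units further apart.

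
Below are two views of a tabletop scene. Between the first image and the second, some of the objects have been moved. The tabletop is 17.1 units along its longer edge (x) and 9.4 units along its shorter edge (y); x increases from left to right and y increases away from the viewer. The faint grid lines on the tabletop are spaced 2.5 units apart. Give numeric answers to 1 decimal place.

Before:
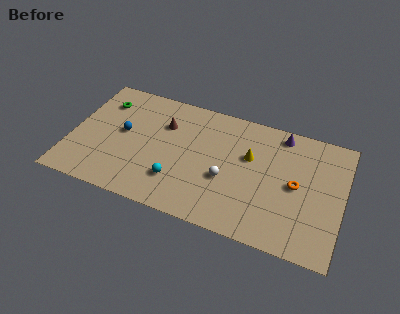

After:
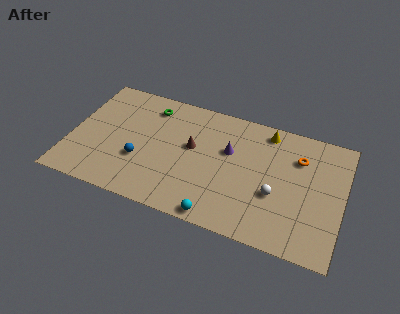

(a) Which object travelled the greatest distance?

the purple cone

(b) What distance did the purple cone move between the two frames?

3.9

From (13.0, 8.3) to (9.9, 5.9), the purple cone covered √(3.1² + 2.4²) ≈ 3.9 units.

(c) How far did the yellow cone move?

2.5

From (11.2, 5.9) to (12.1, 8.2), the yellow cone covered √(0.9² + 2.3²) ≈ 2.5 units.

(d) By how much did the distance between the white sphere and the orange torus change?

-1.0

They were about 4.4 units apart before and 3.4 after — 1.0 units closer together.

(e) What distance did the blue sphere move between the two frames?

2.2

From (3.2, 5.1) to (4.5, 3.3), the blue sphere covered √(1.3² + 1.8²) ≈ 2.2 units.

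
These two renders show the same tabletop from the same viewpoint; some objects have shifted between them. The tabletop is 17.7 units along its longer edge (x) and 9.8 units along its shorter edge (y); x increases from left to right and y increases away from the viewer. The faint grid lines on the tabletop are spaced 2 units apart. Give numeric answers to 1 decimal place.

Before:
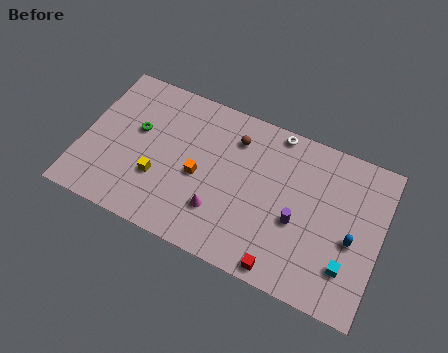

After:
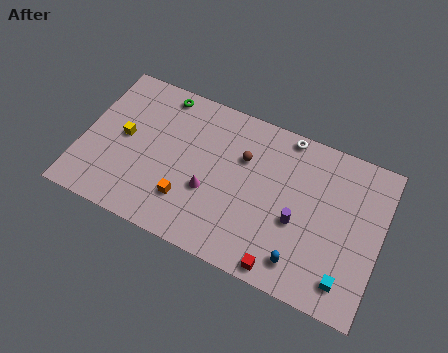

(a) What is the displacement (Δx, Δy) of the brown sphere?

(0.6, -1.0)

The brown sphere was at about (8.8, 7.6) and moved to about (9.4, 6.6).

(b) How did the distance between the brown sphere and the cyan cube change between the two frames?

-0.6

Before: roughly 8.8 units apart; after: 8.2. That's 0.6 units closer together.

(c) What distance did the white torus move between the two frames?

0.6

The white torus moved from about (11.1, 9.0) to (11.7, 9.0), a distance of √(0.6² + 0.0²) ≈ 0.6.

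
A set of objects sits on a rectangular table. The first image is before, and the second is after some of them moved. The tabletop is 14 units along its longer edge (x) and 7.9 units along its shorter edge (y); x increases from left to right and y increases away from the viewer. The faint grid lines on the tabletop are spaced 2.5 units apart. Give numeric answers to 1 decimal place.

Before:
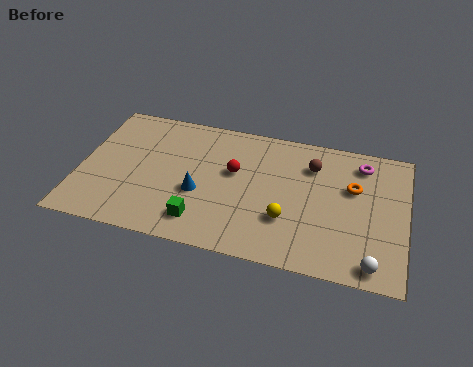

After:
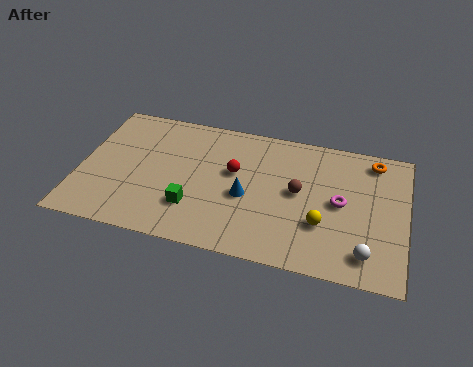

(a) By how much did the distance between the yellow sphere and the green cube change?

+1.8

Before: roughly 3.7 units apart; after: 5.5. That's 1.8 units further apart.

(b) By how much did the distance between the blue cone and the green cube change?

+0.9

They were about 1.6 units apart before and 2.5 after — 0.9 units further apart.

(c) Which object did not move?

the red sphere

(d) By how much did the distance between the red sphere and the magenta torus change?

-1.0

They were about 5.7 units apart before and 4.7 after — 1.0 units closer together.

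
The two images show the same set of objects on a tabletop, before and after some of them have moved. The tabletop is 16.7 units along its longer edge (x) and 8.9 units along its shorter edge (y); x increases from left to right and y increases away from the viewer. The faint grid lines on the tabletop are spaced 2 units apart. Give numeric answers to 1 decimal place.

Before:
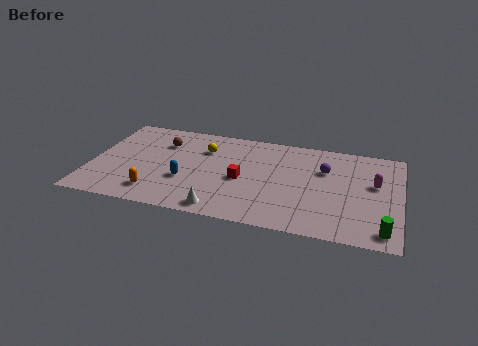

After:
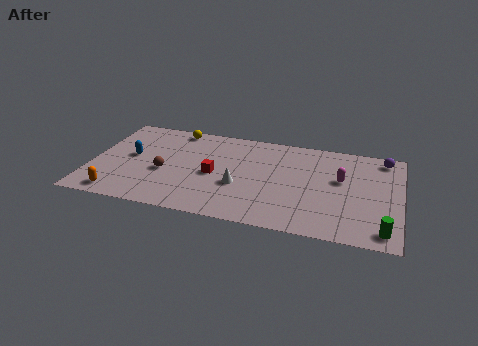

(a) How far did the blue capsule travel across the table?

3.5

From (5.2, 3.2) to (2.1, 4.8), the blue capsule covered √(3.1² + 1.6²) ≈ 3.5 units.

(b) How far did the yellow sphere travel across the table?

2.3

From (6.0, 6.4) to (4.3, 8.0), the yellow sphere covered √(1.7² + 1.6²) ≈ 2.3 units.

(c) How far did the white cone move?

2.5

The white cone was near (7.3, 1.0) before and (8.1, 3.4) after, so it travelled √(0.8² + 2.4²) ≈ 2.5 units.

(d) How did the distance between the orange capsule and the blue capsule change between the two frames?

+1.6

Before: roughly 2.1 units apart; after: 3.7. That's 1.6 units further apart.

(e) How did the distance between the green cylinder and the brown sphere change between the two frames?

-1.1

They were about 13.3 units apart before and 12.2 after — 1.1 units closer together.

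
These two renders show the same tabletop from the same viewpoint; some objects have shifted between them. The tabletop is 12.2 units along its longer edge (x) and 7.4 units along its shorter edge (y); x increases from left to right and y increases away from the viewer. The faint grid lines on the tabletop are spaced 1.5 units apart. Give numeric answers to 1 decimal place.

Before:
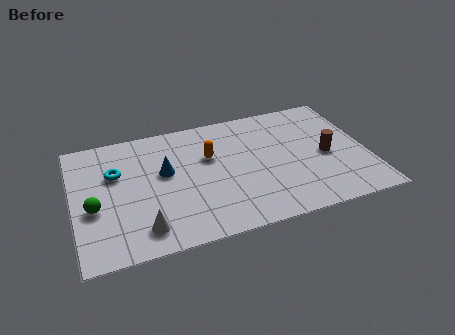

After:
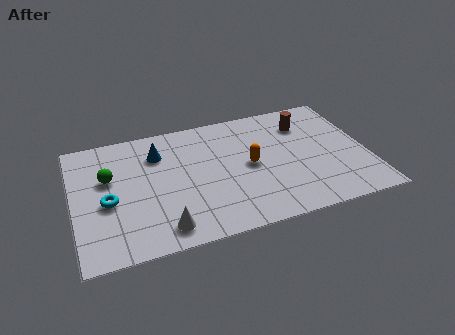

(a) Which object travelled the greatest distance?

the brown cylinder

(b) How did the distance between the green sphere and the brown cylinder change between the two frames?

-1.3

Before: roughly 9.7 units apart; after: 8.4. That's 1.3 units closer together.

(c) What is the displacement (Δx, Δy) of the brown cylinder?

(-0.7, 2.2)

The brown cylinder was at about (10.5, 3.4) and moved to about (9.8, 5.6).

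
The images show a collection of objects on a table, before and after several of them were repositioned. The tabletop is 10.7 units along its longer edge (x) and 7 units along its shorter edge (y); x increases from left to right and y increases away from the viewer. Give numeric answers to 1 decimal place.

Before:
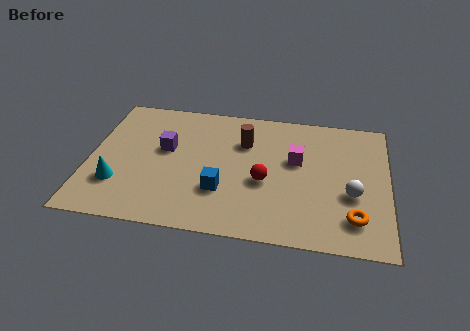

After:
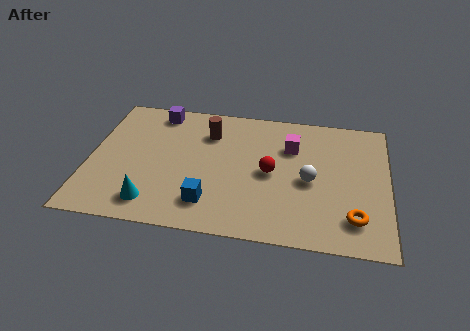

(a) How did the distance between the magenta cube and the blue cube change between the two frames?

+1.1

The distance was about 3.3 in the first image and 4.4 in the second, so they moved 1.1 units further apart.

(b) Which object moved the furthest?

the purple cube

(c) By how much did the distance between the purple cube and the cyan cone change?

+2.3

The distance was about 2.6 in the first image and 4.9 in the second, so they moved 2.3 units further apart.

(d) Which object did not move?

the orange torus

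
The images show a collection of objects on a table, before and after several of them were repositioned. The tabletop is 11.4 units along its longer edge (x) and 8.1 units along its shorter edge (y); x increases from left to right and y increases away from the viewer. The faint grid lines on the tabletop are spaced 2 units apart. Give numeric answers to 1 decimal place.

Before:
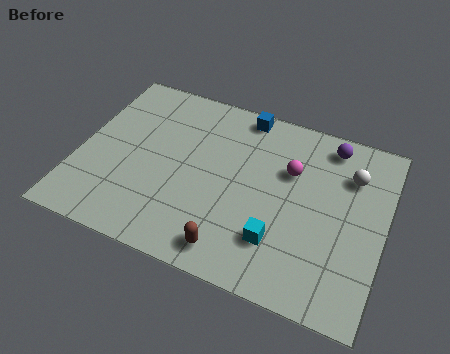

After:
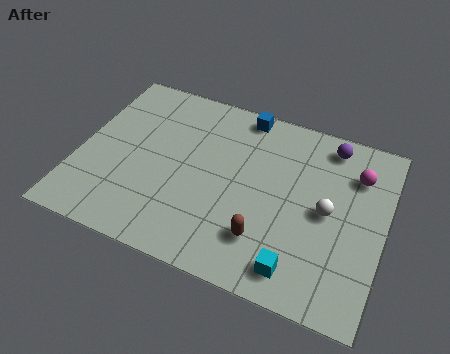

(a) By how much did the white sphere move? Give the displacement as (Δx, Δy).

(-0.7, -1.9)

The white sphere was at about (10.0, 5.9) and moved to about (9.3, 4.0).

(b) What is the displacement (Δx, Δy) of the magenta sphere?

(2.4, 0.7)

The magenta sphere started near (7.8, 5.3) and ended near (10.2, 6.0).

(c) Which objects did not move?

the purple sphere and the blue cube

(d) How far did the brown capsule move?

1.4

The brown capsule moved from about (6.1, 1.1) to (7.2, 2.0), a distance of √(1.1² + 0.9²) ≈ 1.4.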